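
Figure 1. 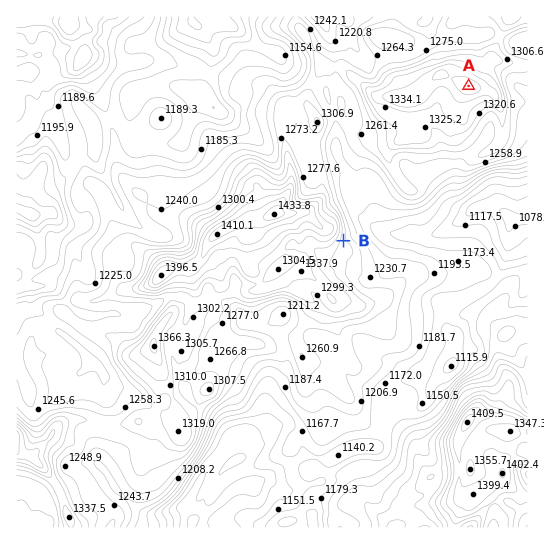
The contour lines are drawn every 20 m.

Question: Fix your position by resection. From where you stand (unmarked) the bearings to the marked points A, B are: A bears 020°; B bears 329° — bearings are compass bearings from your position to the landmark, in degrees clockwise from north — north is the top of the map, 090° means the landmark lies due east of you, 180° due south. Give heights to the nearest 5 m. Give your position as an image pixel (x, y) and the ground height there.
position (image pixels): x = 386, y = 312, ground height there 1235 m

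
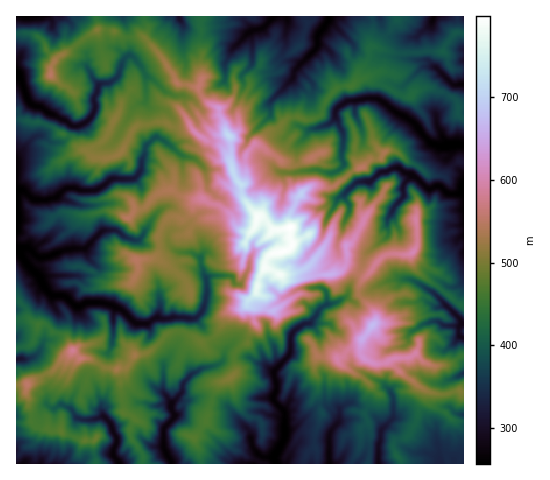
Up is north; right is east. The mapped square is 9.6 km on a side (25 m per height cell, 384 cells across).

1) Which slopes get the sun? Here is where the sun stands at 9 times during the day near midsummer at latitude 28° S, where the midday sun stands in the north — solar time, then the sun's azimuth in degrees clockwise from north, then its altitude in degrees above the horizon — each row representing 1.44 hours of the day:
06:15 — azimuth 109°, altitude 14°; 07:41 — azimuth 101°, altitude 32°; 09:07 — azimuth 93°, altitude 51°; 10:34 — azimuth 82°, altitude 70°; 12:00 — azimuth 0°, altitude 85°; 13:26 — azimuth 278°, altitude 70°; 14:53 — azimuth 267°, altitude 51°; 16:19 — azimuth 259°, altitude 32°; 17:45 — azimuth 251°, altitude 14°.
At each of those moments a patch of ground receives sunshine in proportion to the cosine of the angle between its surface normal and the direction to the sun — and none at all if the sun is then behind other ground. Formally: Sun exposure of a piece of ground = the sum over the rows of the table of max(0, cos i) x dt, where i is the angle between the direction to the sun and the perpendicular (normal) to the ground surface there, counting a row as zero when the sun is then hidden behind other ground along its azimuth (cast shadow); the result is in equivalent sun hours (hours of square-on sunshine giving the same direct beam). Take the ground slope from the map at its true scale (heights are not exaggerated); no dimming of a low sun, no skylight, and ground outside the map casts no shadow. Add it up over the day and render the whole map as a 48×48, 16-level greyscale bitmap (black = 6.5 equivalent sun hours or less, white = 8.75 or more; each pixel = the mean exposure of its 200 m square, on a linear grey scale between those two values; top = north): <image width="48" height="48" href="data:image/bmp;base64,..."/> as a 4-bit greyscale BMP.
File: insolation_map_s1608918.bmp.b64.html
<image width="48" height="48" href="data:image/bmp;base64,Qk32BAAAAAAAAHYAAAAoAAAAMAAAADAAAAABAAQAAAAAAIAEAAATCwAAEwsAABAAAAAAAAAAAAAAABEREQAiIiIAMzMzAERERABVVVUAZmZmAHd3dwCIiIgAmZmZAKqqqgC7u7sAzMzMAN3d3QDu7u4A////AO7t7e3Im72nq97t3u3e3d7c3O2r3d3u7t7u7c3KesuLm97e7szezt7a3u6a3e7u7t3d3c3JNsmqjO7u7brd3O7bzu6q3u7u7t3u3KqFF920Sb3uyrvc3N7sve66ve7u7s3t23RDS+6mVJ3tzM7L3d7t3N7NzN7u7L7bmJq5jd2paa3tzdzM3d7t3d7u3u7uu87dzM3Mzty6mbzd7tqZzc7u7c7tvu7u3c3u7u7e3u6pqa7u7tzLvN3u7t3qnd7b3r3e7u7u7u3LyH3u7u65nM3e7cy7u9qadmWu7u7u7u7q22aaztuZrczd28urvL3stkaJ3t3svd7s3tuqrLq5ab3tzcvM3e7LzJq7rtqprd3u7u7u3by7Znzt3t3Jmtp1fM68mJzrfcmu7u7u7uzKg4urzN7tt3rMhc3d2UWKOVhL7u3O7u3LgDdbq73tuWfLt+7tiHeKCCA0WGe+7uuacRB3vLvcumNmaN2oeoq5BHZlQzWN7Kt5hCebzKmqvMqqicuImIghiHyZqYR5uszMy4hjW6uambylV8maq7y8qK7KzuVaqr7bupp4aMy83cy3jLq97Lupi97MzuY5oQm5mIZTy93Mq6hprLvduavMvO7d7tZIVVXM2WMnzd3t2pm93Lzu3M26u87u7seJiDPdvN7cy+zd7s3tu77bq7is3e7u7uisyyO9zLzdzMzN7d26y+7tuIm7vYet3Ku8ymVt3KrMzMybzMm8zO7c3uqZkRWu7u7dyKWIzbl7m83Hqriru97tzex2NWeO7u7cyaq97ZpHiM3JmsiszNve7u/Mhbmd7u7cypzqi4Uwdby2atesvO3d7u7cut263u7cy6vXV2hgYJykN7i8zNt2Zmiaq93d3u7tq6mZaqmWAHmlEnaMzNzcunM53afe7t3KypeJitupQXZaIFIXe+3dyoZSETat7dy9zLqJh2q7UAAZUCR5vN3e3cqGY0et3d2rq6q7ljAiVgEQJWWr3czN7d3Zmlas3Mmqi6vMzbiKVacSN1m7zt3L3u7u3aSsyYq7uaze3N3sd7ymVqq8ze3dzO7t3sibiszLyX3rvLrLZsvaqrqs2+3Ny6i+7dp3rdvdy2erzbmaZcvImpu+7u7ttASd7d683rrLqJWO7LhFRarLiZq93u3GI0Rr7s3e3KqrmZtm3duWaWqpmbq73rU4mLIq3t3d3Ju8mbunu7vWRjmIq7y8zprMzNcZze3e2ruombummqzJUjBZit3u3avMzeknvO3cvNyXaqu5irysl3qpve7uucqs3dtlauy8zd3Iepy8yszM3d3e7c3JaMmczNqKiNvd2qzJWYve3LzMqt7u7syprcqrzdvOqLvdy7yoWant3KvKvN3d3cy6y7upze7ey83cq8y7p6jN7sqqzb3t3d3e7MzJae7u3t7azMzLuKm93du8y73t3MzN3O3HeZ7+7u6sy83M3buszNvLut3d3cu73nVYm6m8urvMyr3d7d27zNzczN3d7u28y5mJusuqiazLp77u3e7bzO7NzM3d7u26vA=="/>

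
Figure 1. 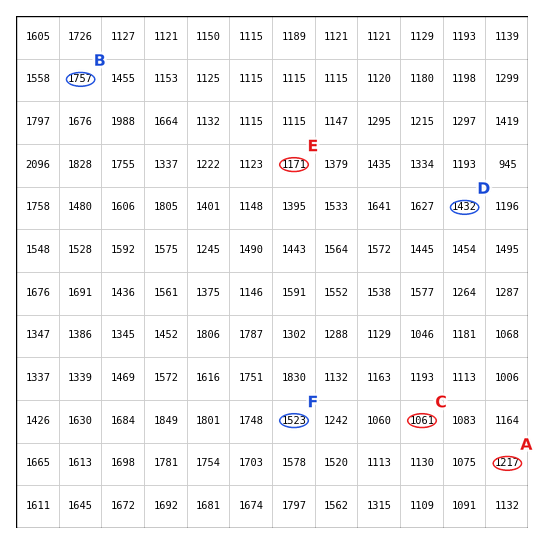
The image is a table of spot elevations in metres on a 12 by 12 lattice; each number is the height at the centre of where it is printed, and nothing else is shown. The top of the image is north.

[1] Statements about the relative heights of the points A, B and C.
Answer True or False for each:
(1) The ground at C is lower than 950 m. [False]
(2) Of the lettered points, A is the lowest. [False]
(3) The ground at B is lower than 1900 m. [True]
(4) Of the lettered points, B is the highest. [True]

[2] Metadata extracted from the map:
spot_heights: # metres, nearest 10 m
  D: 1430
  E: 1170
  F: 1520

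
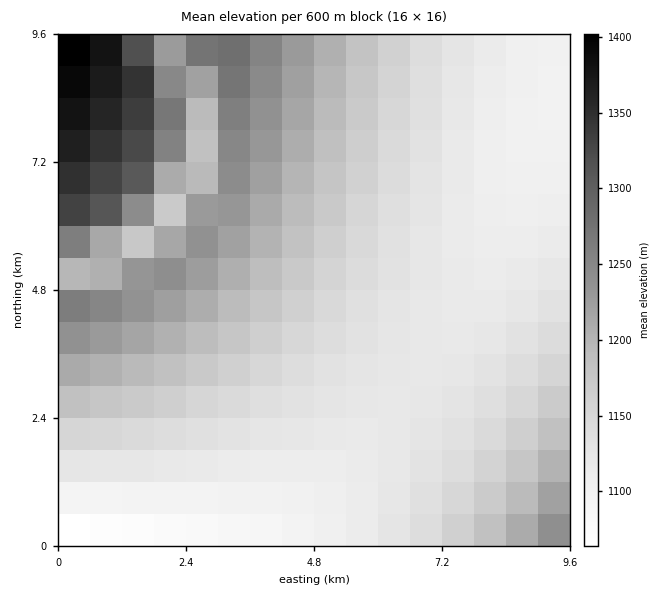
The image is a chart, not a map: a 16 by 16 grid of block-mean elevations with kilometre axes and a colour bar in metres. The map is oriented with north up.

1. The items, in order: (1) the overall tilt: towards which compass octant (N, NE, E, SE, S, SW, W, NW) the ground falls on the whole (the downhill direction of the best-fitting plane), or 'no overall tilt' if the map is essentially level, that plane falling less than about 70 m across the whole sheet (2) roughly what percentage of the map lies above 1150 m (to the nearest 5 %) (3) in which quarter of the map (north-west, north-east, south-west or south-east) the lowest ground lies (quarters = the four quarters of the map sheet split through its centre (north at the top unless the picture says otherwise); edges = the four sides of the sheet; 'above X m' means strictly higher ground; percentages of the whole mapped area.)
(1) Overall the map slopes down towards the south-east.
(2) About 50 % of the map lies above 1150 m.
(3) Look to the south-west quarter for the lowest ground.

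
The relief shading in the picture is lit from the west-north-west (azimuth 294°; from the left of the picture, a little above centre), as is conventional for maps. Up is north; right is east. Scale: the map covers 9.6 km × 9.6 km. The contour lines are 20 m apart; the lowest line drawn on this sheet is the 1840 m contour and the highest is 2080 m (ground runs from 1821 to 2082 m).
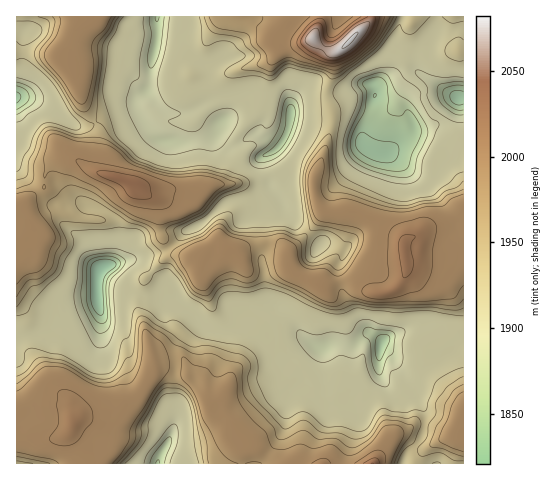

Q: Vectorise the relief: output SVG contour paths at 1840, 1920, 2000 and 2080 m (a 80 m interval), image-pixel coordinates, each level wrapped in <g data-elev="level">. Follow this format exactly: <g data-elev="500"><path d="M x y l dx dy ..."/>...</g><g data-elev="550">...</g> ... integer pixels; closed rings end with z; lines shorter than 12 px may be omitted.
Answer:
<g data-elev="1840"><path d="M101 315l-6-4-4-9 0-33 1-5 3-3 13-2 7 3 1 3-10 9-2 5 0 32-1 3z"/><path d="M382 162l-14-4-10-8-3-9 5-8 3-1 13 8 17 2 5 3 1 7-3 8-5 2z"/><path d="M463 104l-4 1-5-2-3-2-1-5 1-4 3-1 9 0"/><path d="M17 92l3 2 1 3-4 6"/></g><g data-elev="1920"><path d="M125 463l14-14 6-9 3-7 1-12 11-23 6-4 9-1 8 3 6 8 3 14 3 29 4 16"/><path d="M463 368l-12 4-14 9-12 30-11-1-9 3-12-1-11-3-6 4-8 15-5 3-5 0-16-4-17 0-14-12-6-3-6 0-11 6-5 0-14-14-5-7-7-17 1-12-1-8-6-9-12-6-39-7-21-16-6-2-7 3-4-1-14-11-9-3-3 0-2 3-4 24-8 7-5 22-4 6-3 3-7 1-9-1-31-18-30-7-7 3-3 12-6 4"/><path d="M17 316l11-4 7-13 25-26 5-14 8-14 1-4-3-10 48-4 17 2 5 2 3 4 2 9 8 9 0 4-4 13-11 7 0 3 2 4 5 1 4-4 4-8 10-4 4 0 11 10 10 17 22 15 5-2 3-11 5-5 8-2 17 1 17-4 19 5 27 14 21 7 10-1 15-5 38 5 34-2 33 5"/><path d="M313 257l-2-2-1-5 4-10 7-5 7 2 2 5-1 6-10 7z"/><path d="M463 172l-7 3-6 7-17 13-31 6-16-4-37-17-8-6-4-9-1-19 5-33-1-7-7-11 2-8 14-14 28-22 21-26 2 0 5 8 7 1 18-17"/><path d="M17 60l4-2 6 2 21 18 7 8 14 25 10 11 2 4-1 3-5 1-22-7-6 0-5 1-8 10-5 14-6 10-3 11-3 3"/><path d="M463 40l-4-3-5 2-7 5-2 6 1 5 3 3 9 3 5 0"/><path d="M17 21l17 1 6 4 2 5-3 6-11 7-7 1-4-4"/><path d="M199 17l3 24 2 4 4 1 12-5 9 0 4 2 12 12-2 4-17 11-1 4 3 3 6 1 22-2 15 4 5-2 9-9 5-1 27 6 5 3 0 48-4 11-14 22-2 7-2 18 4 37-2 5-4 4-4 1-13-4-43 2-4-4-2-10-4-2-13 5-16 14-12 4-5-2-1-3 2-2 23-12 15-17 24-9 4-4 0-4-2-3-5-3-15-6-18-4-9 0-25 3-19-4-19-8-20-20-13-38-1-11 5-43 8-13 3-10 5-5"/><path d="M442 17l10 6 11-2"/></g><g data-elev="2000"><path d="M331 463l-3-3-5-2-11 5"/><path d="M385 463l0-9-3-3-4-1-7 2-17 11"/><path d="M57 445l10 1 8-3 4-4 14-19-1-9-3-6-12-11-10-4-6 0-3 3-1 12 1 19-8 14 0 3z"/><path d="M375 299l11 0 13-2 20-6 6-6 7-14 1-22 4-19-1-6-4-4-6-3-6 1-21 5-8 6-3 9-1 21 2 14-1 5-6 4-14 2-4 3-2 4 1 3 2 2z"/><path d="M151 209l13 0 6-3 6-16-2-4-6-4-30-11-58-12-4 1 1 4 8 9 28 15 11 14 10 4z"/><path d="M310 17l-17 19-3 6 1 5 3 3 10 7 17 7 12 2 7-1 11-6 18-14 9-12 7-16"/><path d="M353 17l-18 12-2-1-2-11"/></g><g data-elev="2080"><path d="M342 48l2 0 6-4 8-11-1-1-4 3z"/></g>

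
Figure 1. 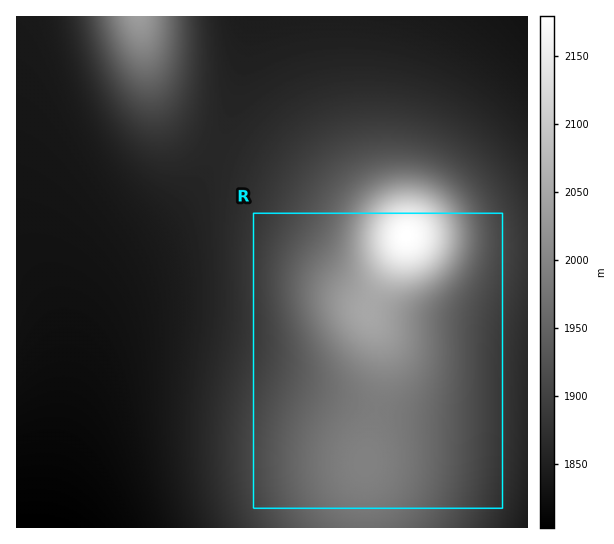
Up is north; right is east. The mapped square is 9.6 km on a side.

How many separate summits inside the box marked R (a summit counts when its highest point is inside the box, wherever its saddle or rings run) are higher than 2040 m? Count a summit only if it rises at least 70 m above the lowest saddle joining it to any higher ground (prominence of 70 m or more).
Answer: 1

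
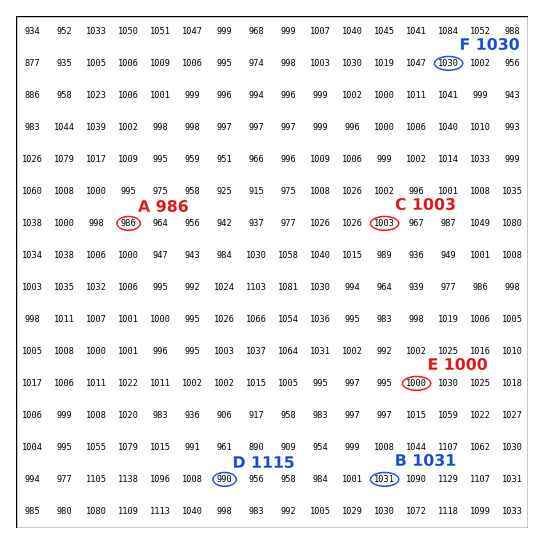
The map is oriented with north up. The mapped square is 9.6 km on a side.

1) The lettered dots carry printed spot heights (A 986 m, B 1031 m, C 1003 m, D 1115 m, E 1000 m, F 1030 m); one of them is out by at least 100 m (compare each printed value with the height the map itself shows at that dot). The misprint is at D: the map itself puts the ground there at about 990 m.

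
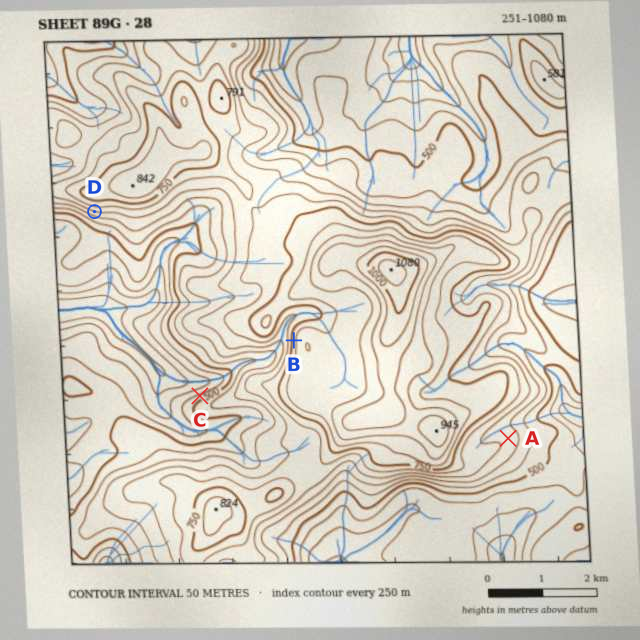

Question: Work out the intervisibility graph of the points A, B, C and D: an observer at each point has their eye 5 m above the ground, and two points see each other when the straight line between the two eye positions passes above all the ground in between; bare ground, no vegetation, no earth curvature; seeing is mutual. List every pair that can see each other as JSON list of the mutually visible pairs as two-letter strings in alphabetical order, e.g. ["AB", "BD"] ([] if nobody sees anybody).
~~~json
["BC", "CD"]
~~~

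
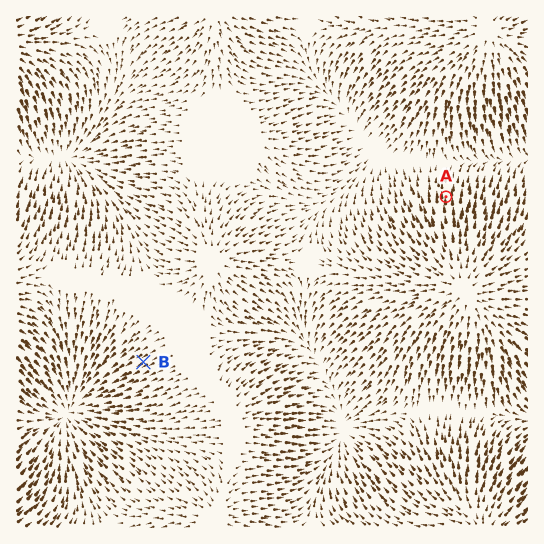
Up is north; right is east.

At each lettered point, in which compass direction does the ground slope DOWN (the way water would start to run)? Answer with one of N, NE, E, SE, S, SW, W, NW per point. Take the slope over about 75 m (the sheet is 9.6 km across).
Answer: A N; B SW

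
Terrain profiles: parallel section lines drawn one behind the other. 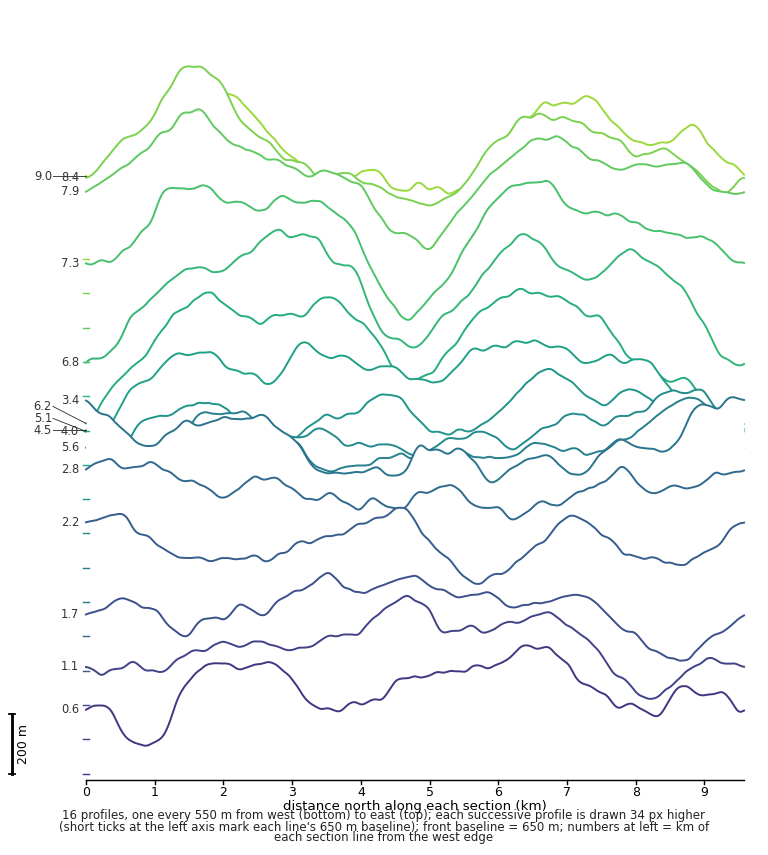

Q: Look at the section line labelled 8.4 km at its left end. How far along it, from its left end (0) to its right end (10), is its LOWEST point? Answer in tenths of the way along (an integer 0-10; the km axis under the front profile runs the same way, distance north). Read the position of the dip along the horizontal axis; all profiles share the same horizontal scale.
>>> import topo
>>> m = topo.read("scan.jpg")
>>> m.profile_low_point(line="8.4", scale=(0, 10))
5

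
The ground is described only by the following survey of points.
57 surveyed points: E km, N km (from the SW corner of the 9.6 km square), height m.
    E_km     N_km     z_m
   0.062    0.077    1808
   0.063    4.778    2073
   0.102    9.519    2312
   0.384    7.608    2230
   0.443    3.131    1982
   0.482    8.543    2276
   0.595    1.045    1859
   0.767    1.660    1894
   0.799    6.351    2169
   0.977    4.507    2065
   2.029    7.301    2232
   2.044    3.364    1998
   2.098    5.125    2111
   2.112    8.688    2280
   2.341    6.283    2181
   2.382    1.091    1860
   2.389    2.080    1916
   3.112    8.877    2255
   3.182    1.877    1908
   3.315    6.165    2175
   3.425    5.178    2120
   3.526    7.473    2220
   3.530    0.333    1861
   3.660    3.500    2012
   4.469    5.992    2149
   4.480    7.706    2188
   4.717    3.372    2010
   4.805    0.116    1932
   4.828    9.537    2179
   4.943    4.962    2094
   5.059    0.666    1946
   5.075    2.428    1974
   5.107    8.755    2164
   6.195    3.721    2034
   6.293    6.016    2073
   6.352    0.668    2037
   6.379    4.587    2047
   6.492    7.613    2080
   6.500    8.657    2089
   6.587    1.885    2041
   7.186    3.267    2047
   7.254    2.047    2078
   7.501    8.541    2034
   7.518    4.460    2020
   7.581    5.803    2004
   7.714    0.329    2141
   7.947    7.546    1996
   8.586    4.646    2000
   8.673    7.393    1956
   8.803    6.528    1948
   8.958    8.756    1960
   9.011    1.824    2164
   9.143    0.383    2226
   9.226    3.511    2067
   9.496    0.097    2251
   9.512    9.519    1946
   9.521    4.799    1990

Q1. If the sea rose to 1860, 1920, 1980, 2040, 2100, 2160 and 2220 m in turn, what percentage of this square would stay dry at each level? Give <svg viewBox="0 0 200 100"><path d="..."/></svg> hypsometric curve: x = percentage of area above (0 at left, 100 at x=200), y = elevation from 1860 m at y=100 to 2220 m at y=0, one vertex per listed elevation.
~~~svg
<svg viewBox="0 0 200 100"><path d="M192 100l-13-17-27-16-41-17-38-17-29-16-23-17"/></svg>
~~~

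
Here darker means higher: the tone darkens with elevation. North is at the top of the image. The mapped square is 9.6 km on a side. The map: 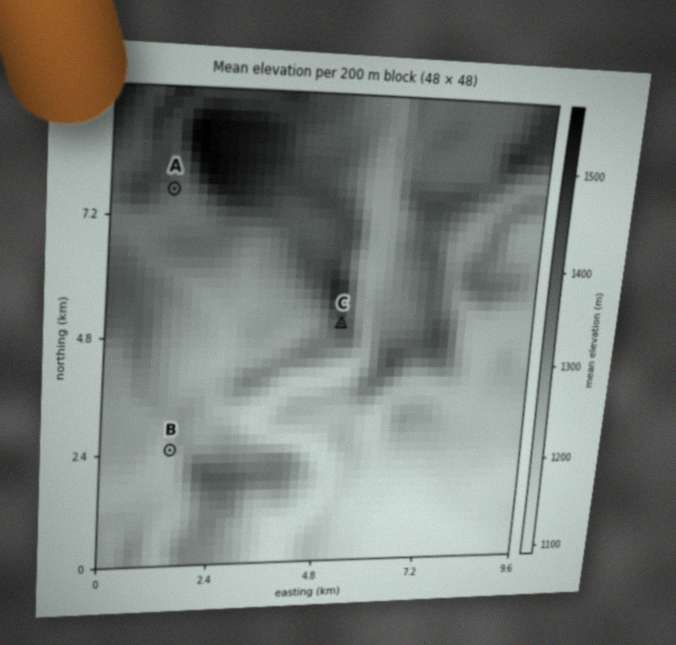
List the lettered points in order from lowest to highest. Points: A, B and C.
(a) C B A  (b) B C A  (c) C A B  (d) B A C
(d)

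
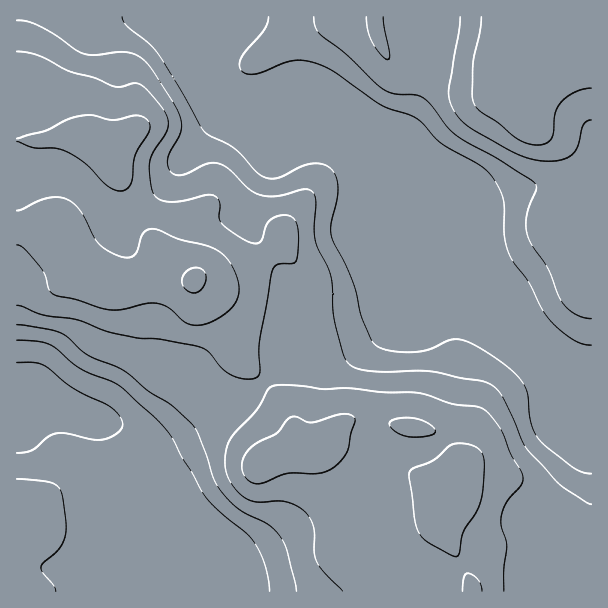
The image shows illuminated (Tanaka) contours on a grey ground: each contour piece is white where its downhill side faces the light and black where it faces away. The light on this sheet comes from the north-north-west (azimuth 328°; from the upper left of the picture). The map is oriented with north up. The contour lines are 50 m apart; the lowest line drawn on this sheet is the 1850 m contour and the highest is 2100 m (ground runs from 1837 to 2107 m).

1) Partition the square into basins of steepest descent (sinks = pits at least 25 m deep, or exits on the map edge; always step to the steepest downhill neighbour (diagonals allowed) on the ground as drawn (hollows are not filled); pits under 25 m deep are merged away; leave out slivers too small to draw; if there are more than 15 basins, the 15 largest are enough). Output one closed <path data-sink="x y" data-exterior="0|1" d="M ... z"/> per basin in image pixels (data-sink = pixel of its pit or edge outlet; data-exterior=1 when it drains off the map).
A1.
<path data-sink="591 381" data-exterior="1" d="M591 16l-574 0-1 124 25 0 30-6 7 2 37 19-3 6-36 33-24 36 0 3 26 33 20 20 9 4 18 0 45-10 24 0 5 11 24 27 7 15 6 23 41 40 11 15 6 16 33 13 12-14 14-6 18 0 36 7 10 0 23 7 11 13 6 14 0 9-15 22-3 18 1 14 29 54 4 14 118 0z"/><path data-sink="17 404" data-exterior="1" d="M71 134l-30 6-25 1 0 450 455 1 1-5-3-9-29-54-1-14 3-18 15-22 0-9-6-14-11-13-15-6-54-8-23 1-9 5-12 14-30-12-3-2-6-15-18-24-34-31-6-23-7-15-24-27-5-11-24 0-45 10-18 0-9-4-20-20-20-24-6-12 24-36 31-28 8-11-37-19z"/>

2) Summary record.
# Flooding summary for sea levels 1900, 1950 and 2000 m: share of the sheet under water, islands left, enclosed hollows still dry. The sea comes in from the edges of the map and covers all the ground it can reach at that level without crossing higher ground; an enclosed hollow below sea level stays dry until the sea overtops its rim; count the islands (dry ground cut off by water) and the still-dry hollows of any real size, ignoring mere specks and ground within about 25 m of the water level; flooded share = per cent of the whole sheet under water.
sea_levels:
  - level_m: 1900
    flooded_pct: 31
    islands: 0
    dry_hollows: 0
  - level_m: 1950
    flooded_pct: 44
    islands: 0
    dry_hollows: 0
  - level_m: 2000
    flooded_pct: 65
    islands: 0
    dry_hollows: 0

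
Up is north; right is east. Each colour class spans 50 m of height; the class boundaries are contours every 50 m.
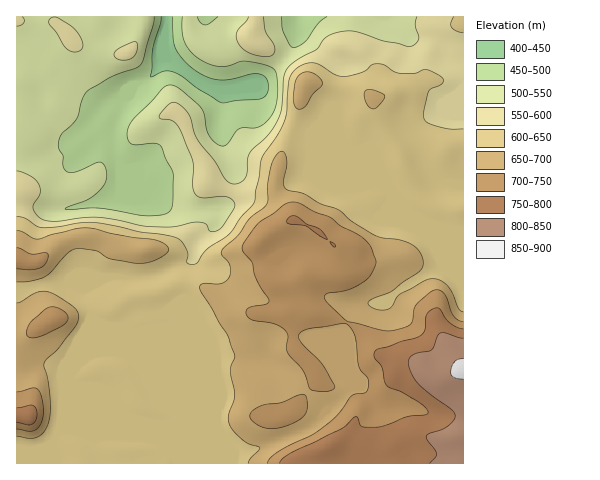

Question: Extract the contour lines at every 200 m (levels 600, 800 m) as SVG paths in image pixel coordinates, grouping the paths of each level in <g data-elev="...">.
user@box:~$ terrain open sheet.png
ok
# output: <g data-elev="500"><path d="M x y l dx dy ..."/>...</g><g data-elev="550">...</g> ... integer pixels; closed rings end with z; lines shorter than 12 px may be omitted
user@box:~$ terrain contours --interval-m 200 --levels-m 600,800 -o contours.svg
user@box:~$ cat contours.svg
<g data-elev="600"><path d="M463 129l-11 0-11-2-13-4-4-4 0-8 5-20 2-2 10-5 3-3-4-5-9-5-6-2-11 4-14 0-6-2-10-6-8-1-5 1-5 5-5 3-19 3-8-2-16-10-10-1-11 5-7 9-5 41-6 15-17 26-8 44-13 14-11 17-23 15-11 15-6 0-3-1 1-8-2-7-6-8-7-3-33-5-45-9-14 0-24 4-16 1-16-10-8-2"/><path d="M454 17l-3 7 0 3 5 4 7 2"/></g><g data-elev="800"><path d="M463 338l-18-5-5 0-3 3-5 14-18 4-5 6 1 10 7 13 14 12 19 14 5 5-1 5-6 7-21 9 0 5 10 14-7 9"/></g>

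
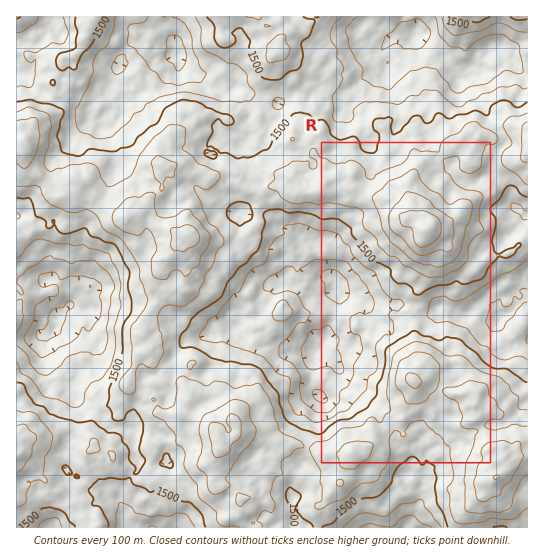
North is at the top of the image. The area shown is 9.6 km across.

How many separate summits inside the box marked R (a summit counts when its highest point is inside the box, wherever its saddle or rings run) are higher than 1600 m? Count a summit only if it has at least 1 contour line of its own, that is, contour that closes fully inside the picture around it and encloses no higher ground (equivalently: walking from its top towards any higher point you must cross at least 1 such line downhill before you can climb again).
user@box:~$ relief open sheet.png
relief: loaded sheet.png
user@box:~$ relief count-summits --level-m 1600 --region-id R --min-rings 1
3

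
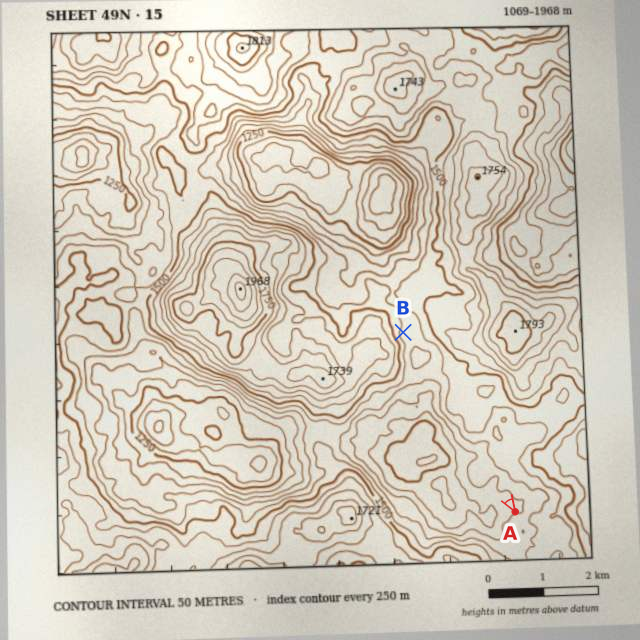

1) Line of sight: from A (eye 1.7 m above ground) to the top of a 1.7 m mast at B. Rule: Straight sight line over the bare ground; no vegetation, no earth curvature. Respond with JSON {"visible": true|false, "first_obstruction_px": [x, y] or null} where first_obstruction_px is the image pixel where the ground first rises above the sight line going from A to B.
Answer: {"visible": false, "first_obstruction_px": [501, 489]}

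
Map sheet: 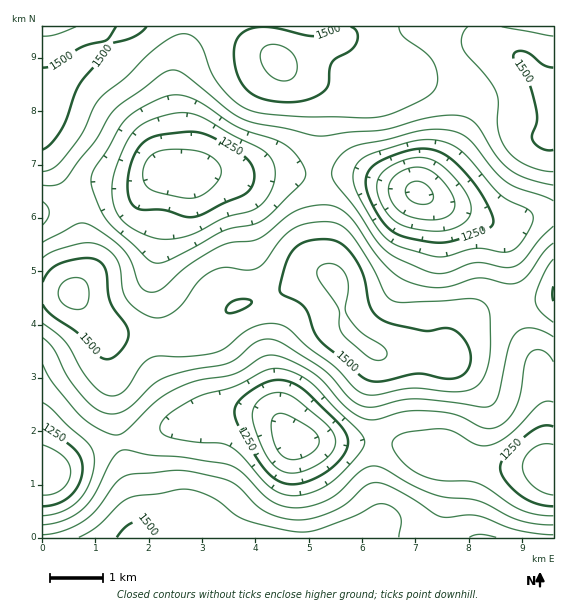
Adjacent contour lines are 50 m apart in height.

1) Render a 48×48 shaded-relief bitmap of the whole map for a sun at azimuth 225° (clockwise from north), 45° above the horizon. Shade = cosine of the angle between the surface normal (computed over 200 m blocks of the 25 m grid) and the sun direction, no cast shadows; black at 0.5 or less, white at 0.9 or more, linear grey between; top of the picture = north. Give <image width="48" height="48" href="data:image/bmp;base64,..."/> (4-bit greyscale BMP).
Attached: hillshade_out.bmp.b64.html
<image width="48" height="48" href="data:image/bmp;base64,Qk32BAAAAAAAAHYAAAAoAAAAMAAAADAAAAABAAQAAAAAAIAEAAATCwAAEwsAABAAAAAAAAAAAAAAABEREQAiIiIAMzMzAERERABVVVUAZmZmAHd3dwCIiIgAmZmZAKqqqgC7u7sAzMzMAN3d3QDu7u4A////ADNFZ3d2Z3iIh2VDIjRVVWZ3dnd3ZDIRETNFZ4d2Z3iIdmQyI0RVVmd3ZmZmUyERETNWeIdmZnd3dlQyI0RVZndlVFVVQyEREURniIdmZnd2ZUMhI0VWd3ZUMzREQyIiIlZ4mYdmZmZVVDIQE0Vmd3UyIjREQzMzM3iaqYdlVVVEQyEAE0Vnd2QiI0VVVURERZq7uodlVUMzMyAAI1Vnd2QzRWZ3dmVVZ7zMuodlVEM0RCEBNWZ4iHVVZ3iIiHdniMzMypdlVURVVDETVniaqYdneImaqph4mczMu5h2ZmZmZTIkaJq8y6mImZmrupiImszMy6l3d3d3ZUNGibze7bqZmaq7u5h4mbvMy6mHeIiHdlVnm83u7cqqqrvMupd3ibvMy6mHiIiIh3Z5rN3u7cqqu8zMuYZnibzMy6h3iJmZmYiKvN7u7curvMzLmHZmibzMuph3iZmqqpmaze7u3cuqu7uph2ZmibzMupd3iaqrupmaze7u3LqZmqqYdlVmibzLuod4maqqqYibze7t26mIiIiHZVVniczLuod4iaqqmIibzd3cupd2Z3d2VVVomtzLqYd3iJmZiIibzMzLqHZVZ3d2VVZ5q93LqHZWd4iIiImru7uqh1VVZ3d2ZmeJvNy6l1RFZ3iIiImaqqqpdkRFZmZmZmeKvMypdkNEZ3iIiIiZmqqpdURVZlVVZmeJvLqYZUNFZ4iIh3eImaqpdURVVURVZmZ5q5mGVERFZ4iId2Z4maqYZDRFRERVVVVomodmVENFZ3d3dmZ4mZmHUyM0Q0RVVERomXZVVDI0Vnd3ZmZ4mZh2QhEjM0VVVDRoiGVVQyEjVmZmZmZ4mIdlMQASIzRVREV4iGVVQhATVmVWZVZ4h2ZUIAABIjRFRFZ4h2ZlQhEkVmVVVVVnd2VUIAABEiNFVniIh4h2QhI1ZlVWVUVndlVDIAABEjRneJmZmJmHUyNFVUVWZVVndlVDEAABI1aJqqqqqqqGVDRVVEVmZmZ4d2ZUIAATRomrvLu7u7mGVUREREVnd3iJiHZkMRI1eKzNzMzMzKl2ZVVEVWeIiImZmIh1QzRnm83d3d3MzJh2ZmVFZ4mZmaqqqZh2ZWeJrN3d3d3cy4d3d2VWiaqqq7u7qqmHd4mavN3d3d3Lund3d2VnmqqrvMzMu6qYiaqqvN3M3dy6mXd3ZmZ4mqq7zd3My7qpqru6u8zMzMupiId2ZmZ4mqq83t3My7qqq7uqq7u7u7qYiId2ZneJmarN7t3Mu7qqqqqpmqqqqqmYmYd2Z3iJmavN3dy7u6qaqpmZmZmZmZmZmXd3d4iImavN3Mu7qpiJmIiIiIiImZmZmXd3eIiIiavMy7qqqYd4iHd3d3eImaqpiHd4iIiIiZq7uqqqmHZ3d3d3d3eImqqph3eIiIiIiJqqqqqphmZ4h3d3dneJmqqYdnd3d4iIiJqqqZmXZVZ4h3d3ZmeJmZh2ZmZ3d4iIiJmZmZh2RFZ4h3Z3ZneJmHZVRVZneImYiImZmIdkRFZ4d2ZmZneJh2VERA=="/>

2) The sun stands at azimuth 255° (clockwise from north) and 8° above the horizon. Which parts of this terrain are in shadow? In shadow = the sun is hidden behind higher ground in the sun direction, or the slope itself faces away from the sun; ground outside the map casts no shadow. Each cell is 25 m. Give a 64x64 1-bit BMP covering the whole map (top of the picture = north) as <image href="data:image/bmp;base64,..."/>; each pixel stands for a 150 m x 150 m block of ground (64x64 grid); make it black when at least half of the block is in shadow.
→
<image width="64" height="64" href="data:image/bmp;base64,Qk0+AgAAAAAAAD4AAAAoAAAAQAAAAEAAAAABAAEAAAAAAAACAAATCwAAEwsAAAIAAAAAAAAA////AAAAAAAAAAAAAAAAAAAAAAAAAAAgAAAAAAAAAPgAAAAYAAAA/gAAAD4AAAD+AAAAfwAHAP8AAAB/AA+APgAAAP+AH4AAAAAA/8AOAAAAAAD/wAAAAAAAAP/AAAAAAAAA/8AAAAAAAAD/gAAAAAAAAP8AAAAAAAAA/AAAAAAAAAB4AAAAAAAAAAAAAAAAAAAAAAAAAAAAAAAAAAAAAAAAAAAAAAAAAAAAAAAAAAAAAAAAAAAB4AAAAAAAAAHwAAAAAAAAAOAAAAAAAAAAAAAAAAAAAAAAAAAAAAAAAAAAAAAAAAAAAABgAAAAgAAAAPAAAADgAAAB+AAAAfAAAAH8AAAB+AAAAfwAAAH8AAAA/gAAA/8AAAD+AAAD/4AAAP8AAAP/wAAB/wAAA//gAAH/AAAD//AAAf4AAAP/8AAB/AAAB//4AAH4AAAH//gAAfgAAAf/8AAB+AAAB//gAAD8AAAH/+AAAP4AAAP/gAAAfwAAA/8AAAB+AAAAOAAAAH4AAAAAAAAAfAAAAAAAAAB4AAAAAAAAAGAAAAAAAAAAAAAAAAAAAAAAAAAAAAAAAAAAAAAAAAAAAAAAAAAAAAAAAAAAAAAAAAAAAAAAAAAAAAAAAAAAAAAAAAAAAAAAAAAAAAAAAAAAAAAAAAAAAAAAAAAAAAAAAAAAAAAAAAAAAAAAAAAAAA=="/>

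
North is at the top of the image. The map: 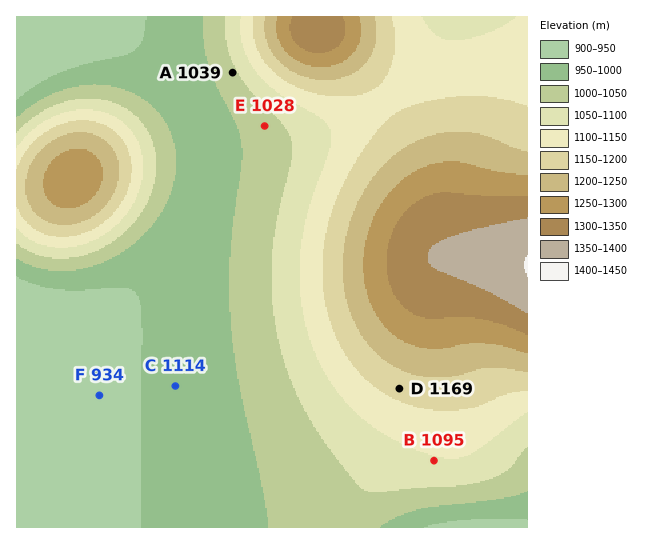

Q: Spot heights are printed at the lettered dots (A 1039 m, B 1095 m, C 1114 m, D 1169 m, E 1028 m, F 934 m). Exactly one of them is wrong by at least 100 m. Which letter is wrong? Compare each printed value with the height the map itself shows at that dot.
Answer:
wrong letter C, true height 964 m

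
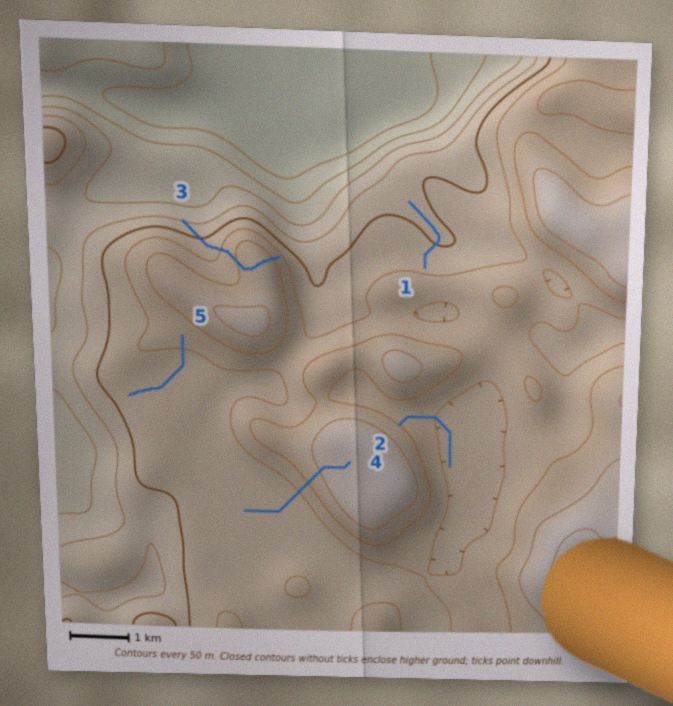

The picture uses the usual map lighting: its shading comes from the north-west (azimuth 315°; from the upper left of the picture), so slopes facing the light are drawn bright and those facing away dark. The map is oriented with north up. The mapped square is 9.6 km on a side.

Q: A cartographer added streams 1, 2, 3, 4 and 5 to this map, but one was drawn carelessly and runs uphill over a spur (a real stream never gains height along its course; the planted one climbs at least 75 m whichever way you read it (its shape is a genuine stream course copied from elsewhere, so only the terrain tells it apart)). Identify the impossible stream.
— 3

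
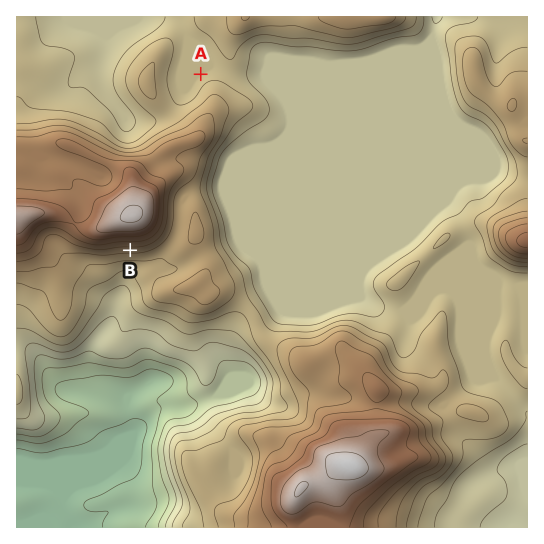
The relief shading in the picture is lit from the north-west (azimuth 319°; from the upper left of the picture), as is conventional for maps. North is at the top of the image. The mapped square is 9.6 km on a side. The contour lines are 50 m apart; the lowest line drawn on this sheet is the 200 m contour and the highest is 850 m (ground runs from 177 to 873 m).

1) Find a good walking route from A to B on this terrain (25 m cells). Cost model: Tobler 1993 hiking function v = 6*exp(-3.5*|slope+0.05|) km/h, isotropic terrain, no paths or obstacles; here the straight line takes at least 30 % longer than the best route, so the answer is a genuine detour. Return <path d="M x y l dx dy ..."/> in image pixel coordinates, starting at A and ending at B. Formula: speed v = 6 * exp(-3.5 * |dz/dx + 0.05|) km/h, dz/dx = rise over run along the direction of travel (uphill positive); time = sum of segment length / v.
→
<path d="M201 74l0 28-8 16 0 3-11 21 0 3-5 10 0 20-10 19 0 29-6 14-7 6-13 7-11 0"/>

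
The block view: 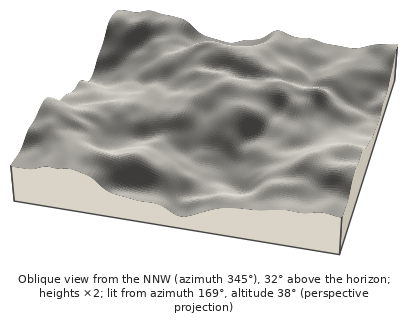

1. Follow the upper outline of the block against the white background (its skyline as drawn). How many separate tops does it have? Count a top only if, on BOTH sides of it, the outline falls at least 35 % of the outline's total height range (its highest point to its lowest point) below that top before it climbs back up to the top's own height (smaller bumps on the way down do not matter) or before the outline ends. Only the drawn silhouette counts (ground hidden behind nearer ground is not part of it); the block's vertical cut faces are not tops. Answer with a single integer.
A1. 0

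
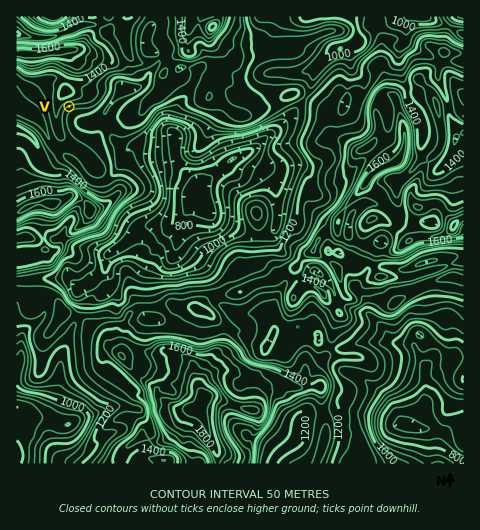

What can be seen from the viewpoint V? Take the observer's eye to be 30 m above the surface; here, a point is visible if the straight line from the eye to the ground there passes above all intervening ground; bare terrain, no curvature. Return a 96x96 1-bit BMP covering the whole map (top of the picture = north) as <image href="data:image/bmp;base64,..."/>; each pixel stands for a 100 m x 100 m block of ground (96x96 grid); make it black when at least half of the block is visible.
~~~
<image width="96" height="96" href="data:image/bmp;base64,Qk2+BAAAAAAAAD4AAAAoAAAAYAAAAGAAAAABAAEAAAAAAIAEAAATCwAAEwsAAAIAAAAAAAAA////AAAAAAAAAAAAAAAAAAAAAAAAAAAAAAAAAAAAAAAAAAAAAAAAAAAAAAAAAAAAAAAAAAAAAAAAAAAAAAAAAAAAAAAAAAAAAAAAAAAAAAAAAAAAAAAAAAAAAAAAAAAAAAAAAAAAAAAAAAAAAAAAAAAAAAAAAAAAAAAAAAAAAAAAAAAAAAAAAAAAAAAAAAAAcAAgAAAAAAAAAAAA/gD4AAAAAAAAAAAA/wA4AAAAAAAAAAAAP4AYAAAAAAAAAAAAH+AYAAAAAAAAAAAAH+AYD4AAAAAAAAAAf4AefAAAAAAAAAAAH4A78AAAAAAAAAAAH8A/4AAAAAAAAAAAHfF/gAAAAAAAAAAAD/P4AAAAAAAAAAAAD/wAAAAAAAAAAAAAH+AAAAAAAAAAAAAB//8AAAAAAAAAAAAB+PwAAAAAAAAAAAAAAAAAAAAAAAAAAAAAAAAAAAAAAAAAAAAAAAAAAAAAAAAAAAAAAAAAAAAAAAAAAAAAAAAAAAAAAAAAAAAAAAAAAAAAAAAAAAAAAOAAAAAAAAAAAAAAB8AAAAAAAAAAAAAAB4AAIAAAAAAAAAAAB4AAMEAAAAAAAAAAA/8AMEAAAAAAAAAAA//AGMAAAAAAAAAAAf/wH4QAAAAAAAAAAP/+GAAAAAAAAAAAAP//gAAAAAAAAAAAAH//8AAAAAAAAAAAAH5/8AAAAAAAAAAAAH//+AAAAAAAAAAAAH///AAAAAAAAAAAAH///wAAAAAAAAAAAH///wAAIAAAAAAAAD///4AAMAAAAAAAAD/4/4gAAAAAAAAAAB/wf9gAADgAAAAAAB/wP/gAABwAAAAAAA/wP/ggAAwAAAAAAA/wP/gwAAYAAAAAAA/wP/w4AACAAQAAAA/wf/wIBADgAeAAAA/4f/4ABAD/w/gAAB/4//8AAAD/9/wAAB/8/v+AAAD///4AAA///v/AAAD//5+AAAP//v/gAAD//gfwAAA////gAAB//gfwAAAP///wAAB//APwAAAD///4AABh+eHgAAAA//9+AAAD4/HAAAAAf/8/gAADA/DAAAAAf/+PwAAGA/DAAAAAf5/A4AAED/DAAAAAf//gYAAIH+AAAAAAf//wIAAIH+IAAAAAP//4MAAAP+YAAAAAD//4YAAAf+8AAAAAA//8YAAAf/+AAA8AAff8YAAAf//AAD8AAOP8YAAAf//gAH8AAOD4YAAAfw/wAP8AAOD4QAAAfwPwA8AAAOB4QAAAfwH8A4AAADB4wAAAOAB+AcAAAAB9gAAAAAAeAcAAAAAfgAAAAAAHAMAAAAAOAAAAAAADAMAAAAAOBgAAAAADAEAAAAAHDAAAAAABAGAAAAAGHAAAAAAAAAAAAAAODgAAAAAAAAAAAAAMDgAAAAAABAQAAAAEBAAAAAAADDAAAAAAAPAAAAAAGCAAAAAAAfAAAAAACAAAAAAAA+AAAAAACAAAAAAAAQAAAAAACMAAAAAAAAAAAAAACMAAAAAAAAAAAAAAAMAAAAAAAAAAAAAAAEAAAAAAAAAAAAAAAAAAAAAAAAM="/>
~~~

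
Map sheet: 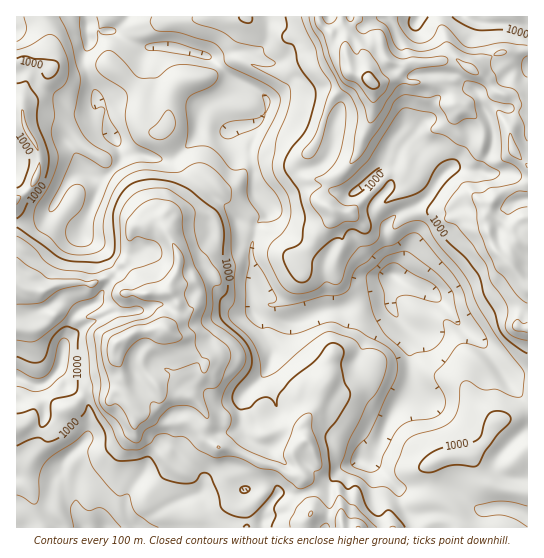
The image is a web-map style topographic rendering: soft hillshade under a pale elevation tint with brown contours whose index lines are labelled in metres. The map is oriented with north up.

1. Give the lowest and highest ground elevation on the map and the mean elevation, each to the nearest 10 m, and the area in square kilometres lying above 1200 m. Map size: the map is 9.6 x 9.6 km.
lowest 500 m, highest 1540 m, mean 990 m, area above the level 13.7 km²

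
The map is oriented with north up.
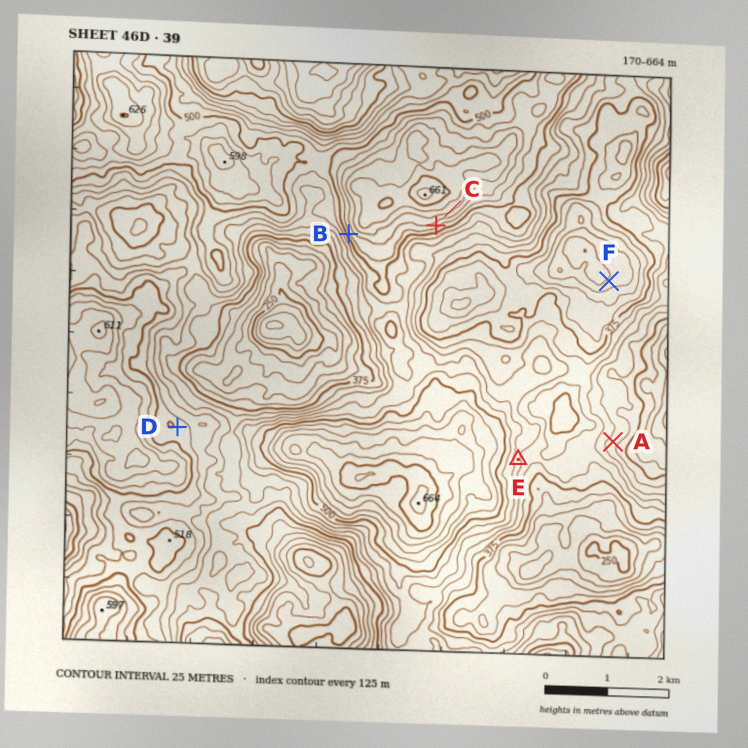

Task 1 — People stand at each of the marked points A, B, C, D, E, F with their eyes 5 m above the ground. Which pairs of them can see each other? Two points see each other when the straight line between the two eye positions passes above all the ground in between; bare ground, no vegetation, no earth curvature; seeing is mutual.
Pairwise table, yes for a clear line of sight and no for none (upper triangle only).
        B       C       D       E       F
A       no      yes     no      yes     no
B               no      yes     no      no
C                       yes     no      yes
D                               no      no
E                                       no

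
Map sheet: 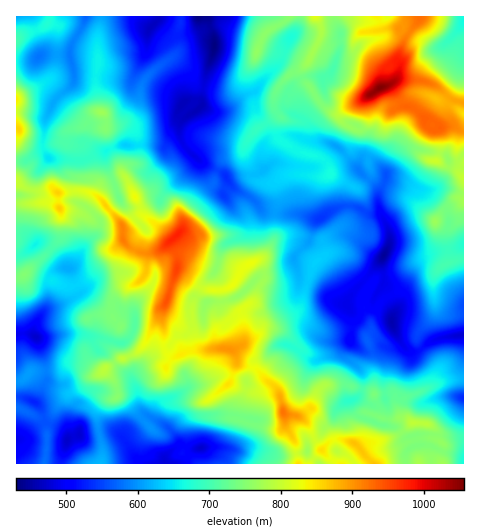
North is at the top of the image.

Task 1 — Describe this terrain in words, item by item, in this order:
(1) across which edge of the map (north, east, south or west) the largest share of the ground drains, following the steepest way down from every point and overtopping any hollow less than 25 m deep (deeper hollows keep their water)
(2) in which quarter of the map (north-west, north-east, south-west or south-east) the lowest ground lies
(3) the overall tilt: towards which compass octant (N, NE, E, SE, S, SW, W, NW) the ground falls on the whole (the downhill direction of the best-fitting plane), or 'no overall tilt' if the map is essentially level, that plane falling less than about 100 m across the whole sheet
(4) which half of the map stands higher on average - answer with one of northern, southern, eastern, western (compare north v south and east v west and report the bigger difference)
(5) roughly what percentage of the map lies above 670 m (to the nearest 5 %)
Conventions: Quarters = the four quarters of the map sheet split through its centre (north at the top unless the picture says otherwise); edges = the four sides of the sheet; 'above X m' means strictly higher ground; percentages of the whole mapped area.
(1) The largest share of the runoff leaves by the northern edge.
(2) The lowest point lies in the north-west quarter of the map.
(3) No overall tilt - high and low ground are spread across the sheet.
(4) On average the eastern half of the map is the higher ground.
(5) Roughly 55 % of the ground is higher than 670 m.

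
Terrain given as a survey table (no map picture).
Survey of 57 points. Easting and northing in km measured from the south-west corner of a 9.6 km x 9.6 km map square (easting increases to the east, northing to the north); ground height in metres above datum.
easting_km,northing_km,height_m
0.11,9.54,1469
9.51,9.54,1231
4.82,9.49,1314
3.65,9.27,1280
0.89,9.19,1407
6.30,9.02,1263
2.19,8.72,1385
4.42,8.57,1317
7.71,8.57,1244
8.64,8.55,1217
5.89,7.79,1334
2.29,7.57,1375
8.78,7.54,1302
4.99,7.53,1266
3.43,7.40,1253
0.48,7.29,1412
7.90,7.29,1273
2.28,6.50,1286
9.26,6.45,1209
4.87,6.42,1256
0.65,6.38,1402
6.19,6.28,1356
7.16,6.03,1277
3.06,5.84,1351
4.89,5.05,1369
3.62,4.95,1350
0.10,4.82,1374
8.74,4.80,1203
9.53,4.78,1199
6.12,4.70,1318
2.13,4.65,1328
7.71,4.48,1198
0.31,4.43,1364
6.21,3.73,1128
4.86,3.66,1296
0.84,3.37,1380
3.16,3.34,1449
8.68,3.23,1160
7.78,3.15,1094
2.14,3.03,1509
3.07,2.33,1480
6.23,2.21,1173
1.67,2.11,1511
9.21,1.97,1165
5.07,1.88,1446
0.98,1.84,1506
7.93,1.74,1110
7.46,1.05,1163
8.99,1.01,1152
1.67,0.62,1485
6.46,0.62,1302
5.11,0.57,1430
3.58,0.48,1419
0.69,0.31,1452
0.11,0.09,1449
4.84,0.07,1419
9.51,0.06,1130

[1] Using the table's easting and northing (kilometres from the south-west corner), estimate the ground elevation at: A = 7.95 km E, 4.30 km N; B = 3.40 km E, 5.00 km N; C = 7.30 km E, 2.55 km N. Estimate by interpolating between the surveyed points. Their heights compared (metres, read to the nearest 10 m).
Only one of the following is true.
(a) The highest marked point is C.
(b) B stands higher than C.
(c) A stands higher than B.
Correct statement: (b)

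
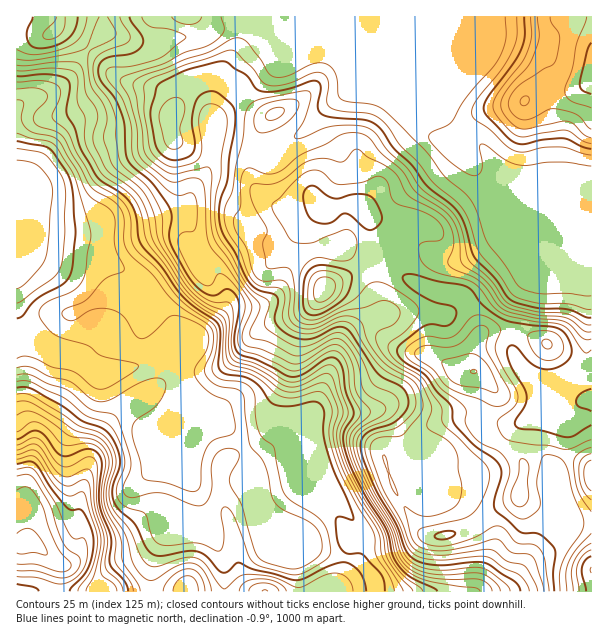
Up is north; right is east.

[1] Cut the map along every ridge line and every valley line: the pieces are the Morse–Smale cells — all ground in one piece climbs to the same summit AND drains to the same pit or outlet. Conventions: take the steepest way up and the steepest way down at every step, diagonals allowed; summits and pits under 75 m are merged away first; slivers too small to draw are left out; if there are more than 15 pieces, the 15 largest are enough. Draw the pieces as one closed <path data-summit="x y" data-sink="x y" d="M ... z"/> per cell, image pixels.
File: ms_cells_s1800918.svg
<path data-summit="591 570" data-sink="17 215" d="M591 180l-99 0-13 4-14-2 17 22 12 38-18 12-15 6-18 0-24-14-17-4-22 36-1 9 3 24-5 5-23 12-11 11-6 11-19 54-14 24-4 4-12 2-9 6-25 22-6-4-10-20-11-11-35-18-5-5-4-10-1 70 5 12 8 5 8 1 33-1 12-21 18 46 9 8 12 6 27 28 46 14 12 16 2 14 217 0 1-68-17-1-5 2 0-12-8-13-2-9-14-36 0-15 4-12-1-16 6 6 11 4 26-5z"/><path data-summit="591 570" data-sink="17 215" d="M287 16l-183 0-1 11-5 11-14 16-14 23-19 15-25 8-10 7 0 199 3 9 19 28 16 9 23 8 18 13 12 1 20 34 20 22 15-9 13-13 7-16 0-12-4-21-2-3-12 0 0-3 6-5 24-10 15-10 14-16 5-15-12-28-16-20-10-24-7-7-16-1-32 6-25-1 31-2 42-10 4-4 9-21 14-20 3-25 47 12 13 0 6-6 21-12 24-25 26-22-2-15-10-16-33-16-23-7 6-10z"/><path data-summit="324 288" data-sink="17 215" d="M350 76l0 11-26 22-24 25-21 12-6 6-13 0-47-12-3 25-14 20-9 21-4 4-42 10-31 2 25 1 20-5 21-1 7 1 7 7 10 24 16 20 8 18 4 15-5 10-14 16-15 10-24 10-7 8 13 0 2 3 4 21 0 13 5 11 5 5 35 18 11 11 10 20 6 4 25-22 9-6 12-2 4-4 14-24 22-60 14-16 23-12 5-5-3-24 1-9 22-36 17 4 24 14 18 0 15-6 18-12-13-41-23-25-16-12-20-23-4-9-2-18-18-8-15-12-23-9z"/><path data-summit="23 545" data-sink="17 215" d="M17 307l0 285 356-1-1-13-12-16-46-14-27-28-12-6-9-8-18-46-12 21-33 1-8-1-8-5-5-12 0-72-7 16-13 13-15 9-20-22-20-34-12-1-18-13-23-8-16-9-18-25z"/><path data-summit="591 78" data-sink="17 215" d="M591 16l-303 0 0 7-6 10 15 4 35 15 8 7 8 15 8 8 27 12 15 12 18 8 2 18 4 9 27 29 19 14 11 0 13-4 99 0z"/><path data-summit="54 32" data-sink="17 215" d="M102 16l-86 1 1 89 9-6 25-8 19-15 14-23 14-16 5-11z"/><path data-summit="591 474" data-sink="17 215" d="M549 412l1 16-4 12 0 15 14 36 2 9 8 13 1 11 20-1 1-104-26 3-11-4z"/>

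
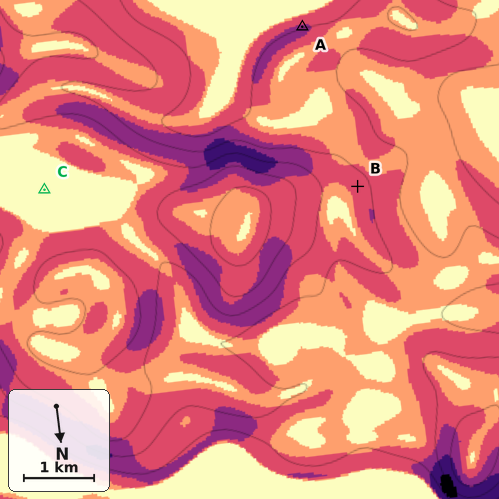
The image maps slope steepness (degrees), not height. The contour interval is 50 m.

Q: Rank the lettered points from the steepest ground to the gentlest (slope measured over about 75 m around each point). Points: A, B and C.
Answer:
A B C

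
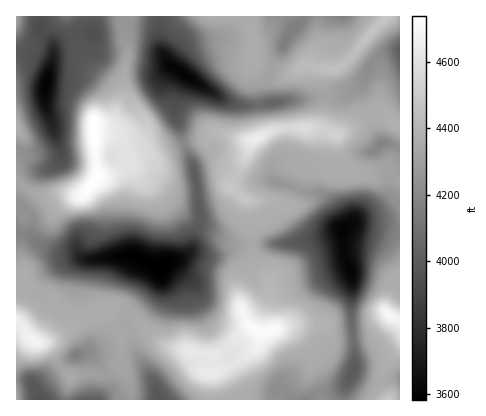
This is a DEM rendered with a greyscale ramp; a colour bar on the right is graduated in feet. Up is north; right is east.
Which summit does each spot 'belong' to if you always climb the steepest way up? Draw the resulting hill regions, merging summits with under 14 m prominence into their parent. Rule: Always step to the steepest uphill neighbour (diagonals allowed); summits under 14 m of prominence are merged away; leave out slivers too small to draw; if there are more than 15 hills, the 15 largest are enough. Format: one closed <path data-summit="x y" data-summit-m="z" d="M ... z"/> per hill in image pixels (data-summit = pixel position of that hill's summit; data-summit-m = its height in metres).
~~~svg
<path data-summit="256 330" data-summit-m="1439" d="M342 230l-28 9-34 5-46 0-18-4-24 10-14 10-14 3-22 35-16 16-2 10-10 3-14 17-28 13-38 29 4 14 304 0 4-16 8-16 1-12-4-38 1-42-8-22z"/><path data-summit="94 126" data-summit-m="1444" d="M158 16l-64 0 0 18-18 2-21 10-10 42 0 16 9 26 0 8-6 7-12 6-8 1-12-4 0 85 12 2 12 9 16 7 20 2 12 7 48-4 24 12 6-6 16-4 9-8 9-28-2-28-5-30-9-20-9-30 1-16 11-22-17-11-9-13z"/><path data-summit="254 140" data-summit-m="1419" d="M400 51l-14 2-10 5-15 28-9 8-10 4-34 0-46 7-22 0-20-7-34-21-10 21-1 16 9 30 9 20 7 48 0 10-11 30 27-12 18 4 46 0 46-8 14-5 22-18 18-10 8-9 1-16 11-8z"/><path data-summit="34 340" data-summit-m="1429" d="M18 233l-2 145 12 2 6 6 38-29 28-13 14-17 10-3 2-10 16-16 16-22 2-8-24-12-48 4-12-7-20-2-16-7-12-9z"/><path data-summit="214 16" data-summit-m="1330" d="M304 16l-144 0 0 32 10 17 50 33 20 7 28-1-2-12 1-14 22-44 14-14z"/><path data-summit="388 16" data-summit-m="1366" d="M400 16l-96 0-15 18-22 44-1 14 3 10 39-4 34 0 6-2 13-10 15-28 10-5 14-3z"/><path data-summit="388 316" data-summit-m="1432" d="M356 224l-6 0-8 6 2 24 8 22-1 42 4 38-2 18 13 6 16 3 18-5 0-146z"/><path data-summit="16 128" data-summit-m="1334" d="M22 51l-6 1 0 96 6 3 10 1 12-5 10-9 0-8-9-26 0-16 5-24-16-10z"/><path data-summit="16 16" data-summit-m="1322" d="M40 16l-24 0 0 34 16 3 12 5 6 6 0 3 3-9 0-12-5-10-9-8z"/><path data-summit="66 16" data-summit-m="1252" d="M92 16l-52 0-1 12 12 12 3 11 2-6 10-5 14-5 14-1z"/><path data-summit="388 400" data-summit-m="1366" d="M352 372l-8 18 0 10 56 0 0-22-26 5-14-5z"/><path data-summit="16 400" data-summit-m="1322" d="M24 379l-8 1 0 20 22 0-5-16z"/>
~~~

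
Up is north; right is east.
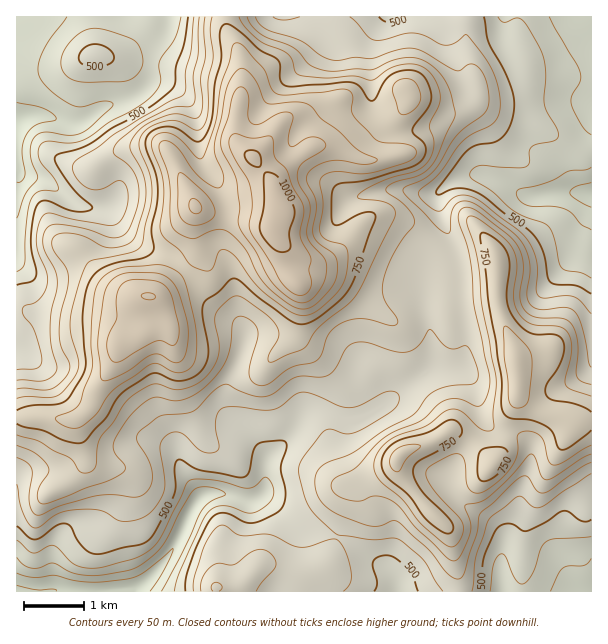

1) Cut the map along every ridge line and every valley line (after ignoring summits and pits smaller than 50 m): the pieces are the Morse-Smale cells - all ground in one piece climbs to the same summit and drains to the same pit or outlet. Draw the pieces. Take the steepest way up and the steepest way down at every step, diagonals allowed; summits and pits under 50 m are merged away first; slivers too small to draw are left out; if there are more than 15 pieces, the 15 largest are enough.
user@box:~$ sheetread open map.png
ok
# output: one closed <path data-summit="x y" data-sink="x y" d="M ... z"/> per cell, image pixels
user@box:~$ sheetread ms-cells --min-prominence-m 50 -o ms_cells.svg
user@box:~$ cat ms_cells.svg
<path data-summit="149 296" data-sink="17 591" d="M186 271l-28 24-8 2-2 27-3 8-4 4-15 4-8 5-6 21-12 17-10 25-9 8-6 4-16 0-11-4-32 1 0 60 17-7 12 0 11 4 10 9 8 18 0 20-16 18-6 15 1 38 79 0 9-6 25-26 9-14 15-34 13-16 18-3 22 7 11 0 11-11 0-34-9-14-27-25-3-8 0-16 16-42 2-18-8-12-17-8-11-10z"/><path data-summit="273 230" data-sink="591 194" d="M332 16l-106 1 2 15 13 27 0 37-6 32 1 13 20 20 18 25 4 18 0 9-6 12 2 9 10 12 18 13 6 3 15 0 9-4 16-15 7-12 13-13 7-2 11 0 24 12 29 27 7 15 4 21 8 1 0-20-2-20-12-28-6-21 0-8 8-9 16-10 20-1 18 6 27 15 16 0 14-3 35 1-1-42-9 0-13-6-42-28-30-6-18-8-23 8-9 0-37-15-2 7-10 12-25 25-8 17-6 0-18-8-17-5-7 0-6 3-5-20 24-24 11-6 7-9-2-29-14-31z"/><path data-summit="273 230" data-sink="17 591" d="M386 216l-11 0-7 2-32 36-13 8-15 0-6-3-25-20-5-8 0-4-5-4-36-7-5 0-4 20 0 15 10 24 6 42 6 13-2 20-16 42 0 16 3 8 27 25 11 19 21-20 15-25 6-3 15 0 26 9 13-3 23-14 39-31 6-3 24 0 5-4 3-6 1-31-4-18 0-12-2-7-8-1-2-15-6-16-32-32z"/><path data-summit="516 363" data-sink="591 194" d="M482 175l-20 1-16 10-8 9 2 20 16 37 2 39 36-1 4-2 1 23 17 43 2 27-1 11 7 10 15 8 22 6 8 5 22 0 1-226-7-2-28 0-14 3-16 0-27-15z"/><path data-summit="149 296" data-sink="17 122" d="M102 208l-5 1 5 6 0 7-8 20-17 18-9 6-18 8-11 2-12-5-11-8 1 153 31 0 11 4 16 0 6-4 9-8 10-25 12-17 6-21 8-5 12-3 7-5 3-8 2-27 8-2 28-25-16-14-26-9-12-7-11-12-7-12z"/><path data-summit="195 207" data-sink="17 122" d="M162 82l-10 0-14 12-12 6-21 6-25 16-8 1 8 1 5 5 30 45 3 9-2 12-13 14 4 1 7 6 7 12 11 12 12 7 26 9 16 14 8-10 4-9-4-11 2-31 25 7 4 0 3-4-5-18-7-15-11-12-5-9-2-15 0-20-6-18-16-17z"/><path data-summit="273 230" data-sink="392 17" d="M464 16l-131 0-1 13 11 21 5 18 0 21-7 9-11 6-24 24 4 19 7-2 15 1 27 12 6 0 8-17 25-25 10-12 2-7 37 15 9 0 12-4 8-12 0-15-10-25 0-30z"/><path data-summit="516 363" data-sink="591 591" d="M518 392l-1 9-11 31 16 6 8 8 2 9-12 40-3 26-11 16-4 15 0 39 89 1 1-170-23-1-8-5-15-2-22-12z"/><path data-summit="95 56" data-sink="17 122" d="M167 16l-150 0-1 104 23-5 11 1 15 6 15 0 25-16 21-6 12-6 12-14 2-27 14-26z"/><path data-summit="216 587" data-sink="17 591" d="M221 493l-15 1-12 10-19 42-9 14-32 32 165 0 1-19 21-5 7-5 8-27-25-6-14-6-31-26-23 2z"/><path data-summit="273 230" data-sink="17 122" d="M39 115l-23 7 0 139 11 10 14 5 27-10 22-18 8-15 4-11 0-7-5-6 10-3 8-8 3-15-3-9-35-50-15-2-15-6z"/><path data-summit="273 230" data-sink="17 122" d="M225 16l-57 0-2 11-14 26-4 30 14-1 14 6 16 17 6 18 1 30 6 14 11 12 7 15 5 18-2 3 29 5 17 6 6-13-4-27-18-25-18-17-3-9 1-21 5-18 0-37-13-27z"/><path data-summit="273 230" data-sink="591 17" d="M591 16l-73 0-1 31 5 15-2 10-11 8-30 8-4 13-5 4 9-1 18 8 30 6 42 28 13 6 9 0z"/><path data-summit="399 456" data-sink="398 591" d="M396 462l-6 6-19 6-21 9 5 9 0 15-9 24 0 8 10 9 28 18 8 9 6 17 61 0 1-8-10-53-24-24-23-28-6-11z"/><path data-summit="399 456" data-sink="17 591" d="M461 370l-30 0-15 9-39 31-14 8-10 3-6-1-3 2-6 13 0 17 13 30 39-14 12-16 27-8 20-12 10 1 13 8 10-15 0-9-7-30-5-9z"/>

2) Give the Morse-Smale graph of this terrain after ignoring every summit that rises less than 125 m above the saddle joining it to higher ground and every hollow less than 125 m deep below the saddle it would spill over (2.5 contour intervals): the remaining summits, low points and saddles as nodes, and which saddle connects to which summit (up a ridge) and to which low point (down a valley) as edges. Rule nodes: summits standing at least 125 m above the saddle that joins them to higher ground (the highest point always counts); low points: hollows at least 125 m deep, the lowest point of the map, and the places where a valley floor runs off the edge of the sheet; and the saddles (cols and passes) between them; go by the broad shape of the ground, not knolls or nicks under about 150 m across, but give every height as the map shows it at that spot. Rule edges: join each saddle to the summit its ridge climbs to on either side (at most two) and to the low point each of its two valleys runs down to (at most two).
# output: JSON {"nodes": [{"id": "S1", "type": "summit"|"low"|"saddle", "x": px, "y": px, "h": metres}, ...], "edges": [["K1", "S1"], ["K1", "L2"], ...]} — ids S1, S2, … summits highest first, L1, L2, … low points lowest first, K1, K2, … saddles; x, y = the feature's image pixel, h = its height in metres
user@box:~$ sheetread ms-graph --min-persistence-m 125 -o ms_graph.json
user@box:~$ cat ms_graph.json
{"nodes": [
{"id": "S1", "type": "summit", "x": 273, "y": 230, "h": 1024},
{"id": "S2", "type": "summit", "x": 149, "y": 296, "h": 952},
{"id": "S3", "type": "summit", "x": 516, "y": 363, "h": 837},
{"id": "L1", "type": "low", "x": 17, "y": 591, "h": 292},
{"id": "L2", "type": "low", "x": 17, "y": 122, "h": 301},
{"id": "L3", "type": "low", "x": 591, "y": 195, "h": 322},
{"id": "L4", "type": "low", "x": 591, "y": 591, "h": 351},
{"id": "K1", "type": "saddle", "x": 185, "y": 270, "h": 793},
{"id": "K2", "type": "saddle", "x": 441, "y": 258, "h": 622},
{"id": "K3", "type": "saddle", "x": 459, "y": 591, "h": 578}],
"edges": [["K1", "S1"], ["K1", "S2"], ["K1", "L1"], ["K1", "L2"], ["K2", "S1"], ["K2", "S3"], ["K2", "L1"], ["K2", "L3"], ["K3", "S3"], ["K3", "L1"], ["K3", "L4"]]}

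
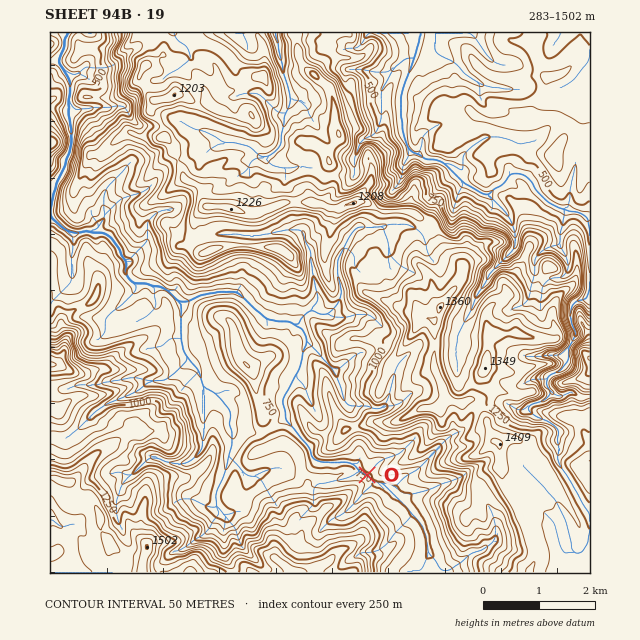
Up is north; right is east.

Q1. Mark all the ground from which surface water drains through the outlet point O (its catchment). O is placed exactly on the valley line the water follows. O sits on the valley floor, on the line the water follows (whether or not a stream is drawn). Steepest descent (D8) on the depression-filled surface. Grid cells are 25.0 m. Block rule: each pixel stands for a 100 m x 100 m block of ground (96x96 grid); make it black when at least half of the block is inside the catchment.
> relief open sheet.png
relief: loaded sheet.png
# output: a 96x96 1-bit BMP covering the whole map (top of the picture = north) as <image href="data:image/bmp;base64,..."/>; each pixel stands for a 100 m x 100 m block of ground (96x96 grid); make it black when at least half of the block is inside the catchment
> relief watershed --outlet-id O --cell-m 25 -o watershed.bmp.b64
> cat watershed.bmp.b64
<image width="96" height="96" href="data:image/bmp;base64,Qk2+BAAAAAAAAD4AAAAoAAAAYAAAAGAAAAABAAEAAAAAAIAEAAATCwAAEwsAAAIAAAAAAAAA////AAAAAAAAAAAAAA//////+AAAAAAAAA///////AAAAAAAAA///////AAAAAAAAA///////AAAAAAAAA///////AAAAAAAAA///////AAAAAAAAAf/////+AAAAAAAAAf/////+AAAAAAAAAP/////+AAAAAAAAAH/////8AAAAAAAAAD/////4AAAAAAAAAB/////4AAAAAAAAAAf////4AAAAAAAAAAH////wAAAAAAAAAAD////wAAAAAAAAAAB////gAAAAAAAAAAA////gAAAAAAAAAAA////AAAAAAAAAAAA////AAAAAAAAAAAAf///AAAAAAAAAAAAf///AAAAAAAAAAAAf///AAAAAAAAAAAAP///AAAAAAAAAAAAH//+AAAAAAAAAAAAH//8AAAAAAAAAAAAD//8AAAAAAAAAAAAD//8AAAAAAAAAAAAAf/8AAAAAAAAAAAAAH/4AAAAAAAAAAAAAAfwAAAAAAAAAAAAAAMwAAAAAAAAAAAAAAAAAAAAAAAAAAAAAAAAAAAAAAAAAAAAAAAAAAAAAAAAAAAAAAAAAAAAAAAAAAAAAAAAAAAAAAAAAAAAAAAAAAAAAAAAAAAAAAAAAAAAAAAAAAAAAAAAAAAAAAAAAAAAAAAAAAAAAAAAAAAAAAAAAAAAAAAAAAAAAAAAAAAAAAAAAAAAAAAAAAAAAAAAAAAAAAAAAAAAAAAAAAAAAAAAAAAAAAAAAAAAAAAAAAAAAAAAAAAAAAAAAAAAAAAAAAAAAAAAAAAAAAAAAAAAAAAAAAAAAAAAAAAAAAAAAAAAAAAAAAAAAAAAAAAAAAAAAAAAAAAAAAAAAAAAAAAAAAAAAAAAAAAAAAAAAAAAAAAAAAAAAAAAAAAAAAAAAAAAAAAAAAAAAAAAAAAAAAAAAAAAAAAAAAAAAAAAAAAAAAAAAAAAAAAAAAAAAAAAAAAAAAAAAAAAAAAAAAAAAAAAAAAAAAAAAAAAAAAAAAAAAAAAAAAAAAAAAAAAAAAAAAAAAAAAAAAAAAAAAAAAAAAAAAAAAAAAAAAAAAAAAAAAAAAAAAAAAAAAAAAAAAAAAAAAAAAAAAAAAAAAAAAAAAAAAAAAAAAAAAAAAAAAAAAAAAAAAAAAAAAAAAAAAAAAAAAAAAAAAAAAAAAAAAAAAAAAAAAAAAAAAAAAAAAAAAAAAAAAAAAAAAAAAAAAAAAAAAAAAAAAAAAAAAAAAAAAAAAAAAAAAAAAAAAAAAAAAAAAAAAAAAAAAAAAAAAAAAAAAAAAAAAAAAAAAAAAAAAAAAAAAAAAAAAAAAAAAAAAAAAAAAAAAAAAAAAAAAAAAAAAAAAAAAAAAAAAAAAAAAAAAAAAAAAAAAAAAAAAAAAAAAAAAAAAAAAAAAAAAAAAAAAAAAAAAAAAAAAAAAAAAAAAAAAAAAAAAAAAAAAAAAAAAAAAAAAAAAAAAAAAAAAAAAAAAAAAAAAAAAAAAAAAAAAAAAAAAAAAAAAAAAAAAAAAAAAAAAAAAAAAAAAAAAAAAAAAAAAAAAAAAAAAAAA="/>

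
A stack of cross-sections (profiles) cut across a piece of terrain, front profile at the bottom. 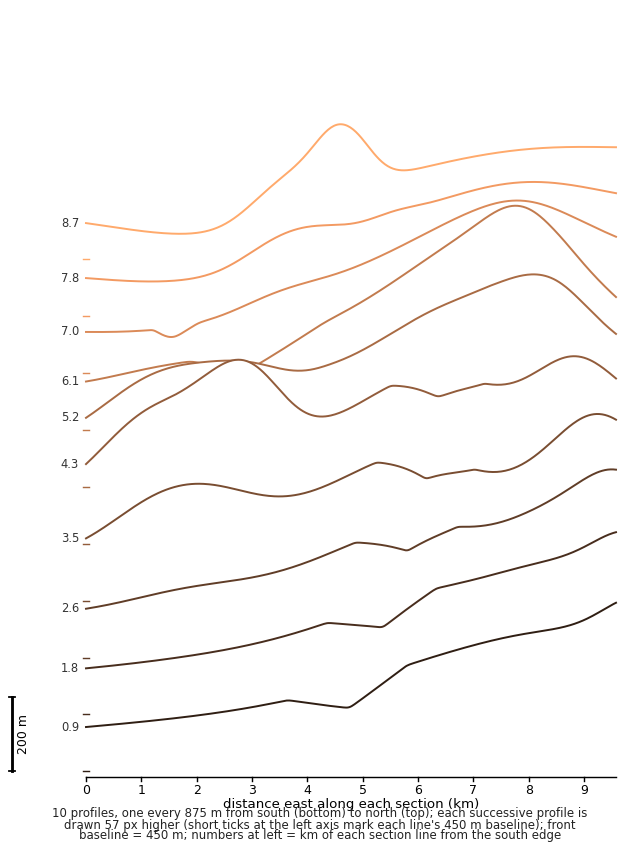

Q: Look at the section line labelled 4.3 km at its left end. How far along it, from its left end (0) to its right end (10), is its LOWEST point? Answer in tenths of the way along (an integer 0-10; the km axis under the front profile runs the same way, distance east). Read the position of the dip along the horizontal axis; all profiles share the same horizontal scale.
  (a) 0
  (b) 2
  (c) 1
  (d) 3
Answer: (a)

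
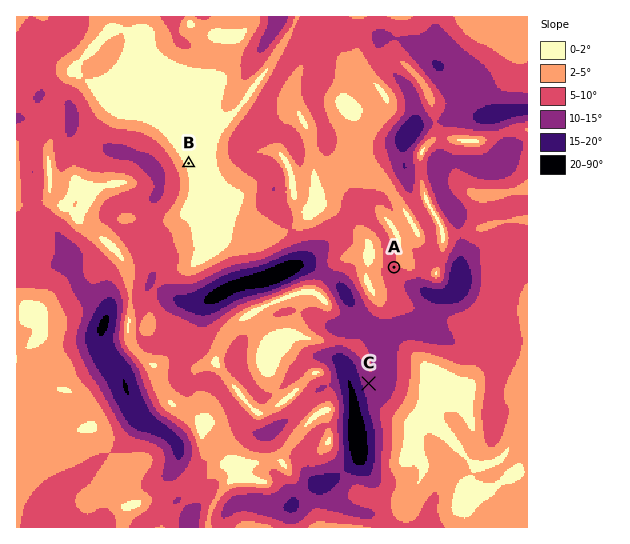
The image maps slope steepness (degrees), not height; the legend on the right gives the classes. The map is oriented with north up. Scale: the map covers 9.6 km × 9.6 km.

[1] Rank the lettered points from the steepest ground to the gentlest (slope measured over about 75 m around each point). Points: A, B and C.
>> C A B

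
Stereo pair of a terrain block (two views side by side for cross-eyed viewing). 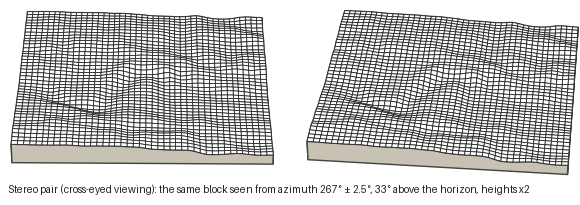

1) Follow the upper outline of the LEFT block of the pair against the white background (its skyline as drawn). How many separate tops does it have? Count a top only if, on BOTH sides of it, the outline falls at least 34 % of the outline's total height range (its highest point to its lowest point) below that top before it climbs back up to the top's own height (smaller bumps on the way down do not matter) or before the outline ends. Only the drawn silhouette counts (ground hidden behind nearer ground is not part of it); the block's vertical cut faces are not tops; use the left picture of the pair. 3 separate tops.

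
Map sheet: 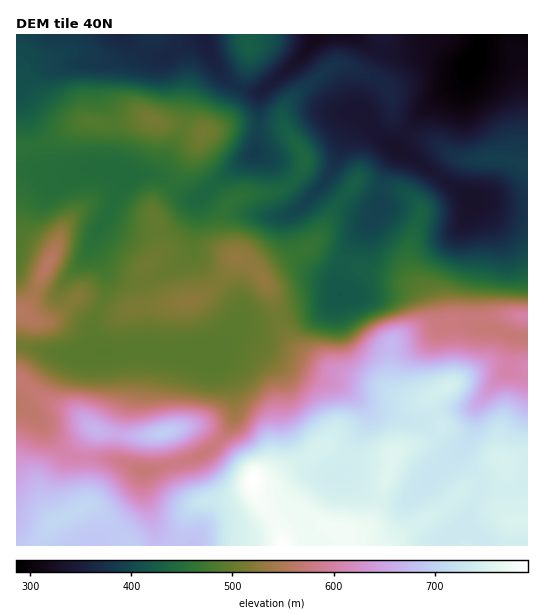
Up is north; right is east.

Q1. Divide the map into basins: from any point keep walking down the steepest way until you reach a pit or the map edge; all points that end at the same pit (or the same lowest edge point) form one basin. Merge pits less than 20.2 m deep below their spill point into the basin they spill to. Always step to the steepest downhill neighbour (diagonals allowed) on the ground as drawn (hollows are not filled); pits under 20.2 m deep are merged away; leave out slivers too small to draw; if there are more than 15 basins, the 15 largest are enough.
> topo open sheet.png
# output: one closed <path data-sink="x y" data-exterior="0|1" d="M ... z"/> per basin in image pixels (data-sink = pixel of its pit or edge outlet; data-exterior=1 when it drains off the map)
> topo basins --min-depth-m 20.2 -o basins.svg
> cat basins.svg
<path data-sink="473 61" data-exterior="0" d="M527 34l-144 0-8 29-8 10-30-8-7 2-28 22-18 20-1 14 2 6-48-4-36 8-19-8-27-3-5-3-12 0-23 6-33-3-39 23-27 6 1 395 511-1z"/><path data-sink="205 35" data-exterior="1" d="M246 34l-229 0-1 115 15 0 12-4 39-23 33 3 23-6 12 0 5 3 27 3 19 8 14-6 9-8 24-55 1-17z"/><path data-sink="318 35" data-exterior="1" d="M382 34l-135 0 2 25-4 13-21 47-13 10 26-4 48 4-2-16 5-10 14-14 28-22 12-2 25 8 10-17 6-17z"/>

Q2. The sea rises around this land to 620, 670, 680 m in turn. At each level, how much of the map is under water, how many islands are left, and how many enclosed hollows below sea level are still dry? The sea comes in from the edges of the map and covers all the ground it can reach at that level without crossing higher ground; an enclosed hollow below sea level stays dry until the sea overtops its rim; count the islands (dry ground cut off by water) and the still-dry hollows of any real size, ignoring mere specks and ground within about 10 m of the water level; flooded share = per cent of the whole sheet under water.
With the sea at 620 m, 73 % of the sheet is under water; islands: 1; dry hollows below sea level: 0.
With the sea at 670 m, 78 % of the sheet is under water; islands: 1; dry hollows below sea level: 0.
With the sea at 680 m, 80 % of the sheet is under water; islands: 1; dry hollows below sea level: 0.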